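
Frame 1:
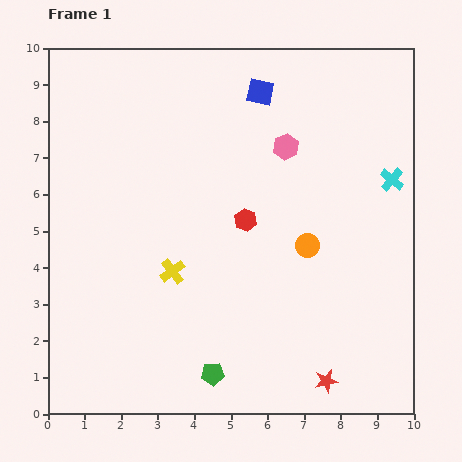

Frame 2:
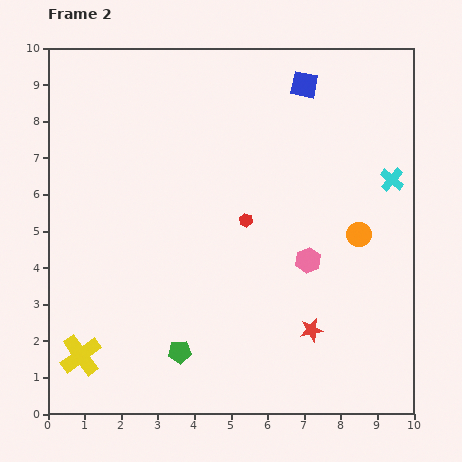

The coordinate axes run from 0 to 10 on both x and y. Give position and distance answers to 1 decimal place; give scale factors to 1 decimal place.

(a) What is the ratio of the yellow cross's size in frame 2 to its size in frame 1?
1.6×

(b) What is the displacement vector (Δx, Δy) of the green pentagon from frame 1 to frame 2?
(-0.9, 0.6)

The green pentagon was at (4.5, 1.1) in frame 1 and (3.6, 1.7) in frame 2.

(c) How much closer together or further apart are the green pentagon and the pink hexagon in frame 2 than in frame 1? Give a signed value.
-2.2

Distance in frame 1: 6.5. Distance in frame 2: 4.3.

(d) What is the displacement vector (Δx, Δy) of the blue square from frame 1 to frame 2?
(1.2, 0.2)

The blue square was at (5.8, 8.8) in frame 1 and (7.0, 9.0) in frame 2.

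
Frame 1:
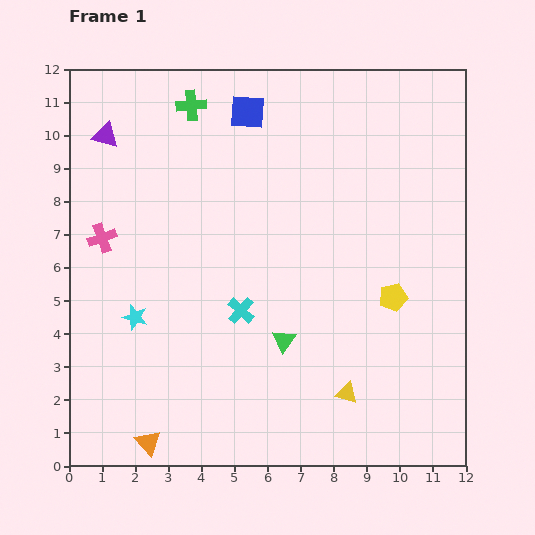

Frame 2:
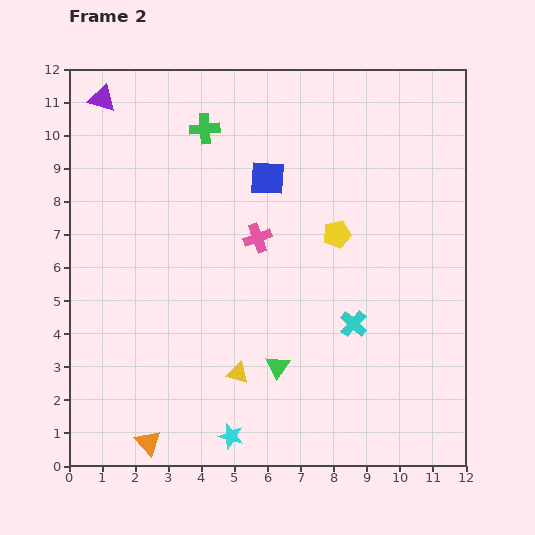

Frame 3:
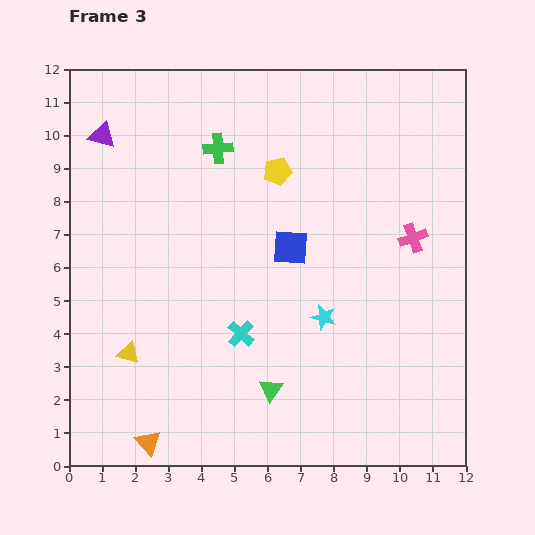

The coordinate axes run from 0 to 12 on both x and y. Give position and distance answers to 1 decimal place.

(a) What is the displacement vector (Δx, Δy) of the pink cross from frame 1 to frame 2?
(4.7, 0.0)

The pink cross was at (1.0, 6.9) in frame 1 and (5.7, 6.9) in frame 2.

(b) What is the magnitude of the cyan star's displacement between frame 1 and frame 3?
5.7

The cyan star moved from (2.0, 4.5) to (7.7, 4.5), a distance of √(5.7² + 0.0²) ≈ 5.7.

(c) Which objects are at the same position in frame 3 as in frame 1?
the orange triangle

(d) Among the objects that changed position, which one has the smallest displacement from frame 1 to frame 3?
the purple triangle

(moved 0.1)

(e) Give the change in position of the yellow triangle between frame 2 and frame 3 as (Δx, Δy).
(-3.3, 0.6)

The yellow triangle was at (5.1, 2.8) in frame 2 and (1.8, 3.4) in frame 3.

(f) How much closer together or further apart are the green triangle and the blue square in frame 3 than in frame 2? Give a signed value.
-1.4

Distance in frame 2: 5.7. Distance in frame 3: 4.3.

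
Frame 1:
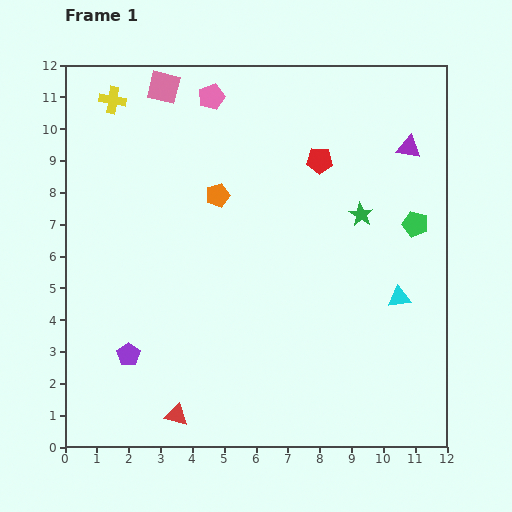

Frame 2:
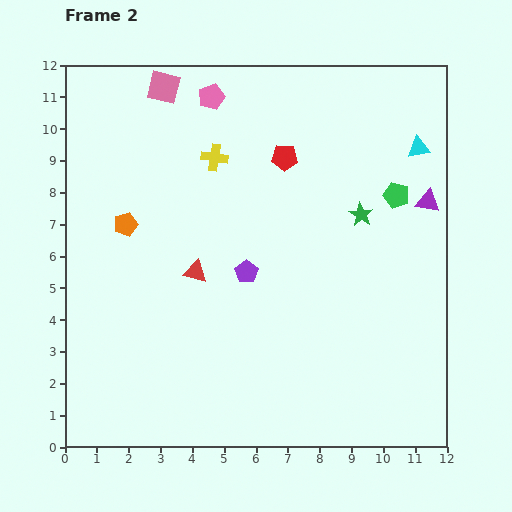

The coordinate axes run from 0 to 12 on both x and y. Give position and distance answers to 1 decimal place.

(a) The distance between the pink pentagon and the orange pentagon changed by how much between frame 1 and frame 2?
+1.7

Distance in frame 1: 3.1. Distance in frame 2: 4.8.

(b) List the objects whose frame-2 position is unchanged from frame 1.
the pink pentagon, the pink square, the green star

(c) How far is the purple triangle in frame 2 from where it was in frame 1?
1.8

The purple triangle moved from (10.8, 9.4) to (11.4, 7.7), a distance of √(0.6² + 1.7²) ≈ 1.8.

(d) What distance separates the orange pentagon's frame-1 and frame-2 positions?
3.0

The orange pentagon moved from (4.8, 7.9) to (1.9, 7.0), a distance of √(2.9² + 0.9²) ≈ 3.0.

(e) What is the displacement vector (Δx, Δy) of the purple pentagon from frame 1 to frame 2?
(3.7, 2.6)

The purple pentagon was at (2.0, 2.9) in frame 1 and (5.7, 5.5) in frame 2.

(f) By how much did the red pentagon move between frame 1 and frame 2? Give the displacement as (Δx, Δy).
(-1.1, 0.1)

The red pentagon was at (8.0, 9.0) in frame 1 and (6.9, 9.1) in frame 2.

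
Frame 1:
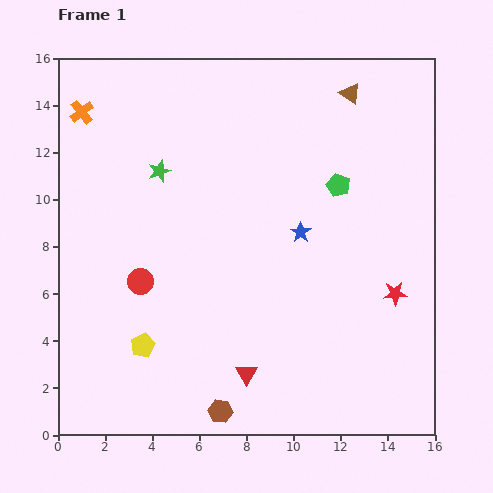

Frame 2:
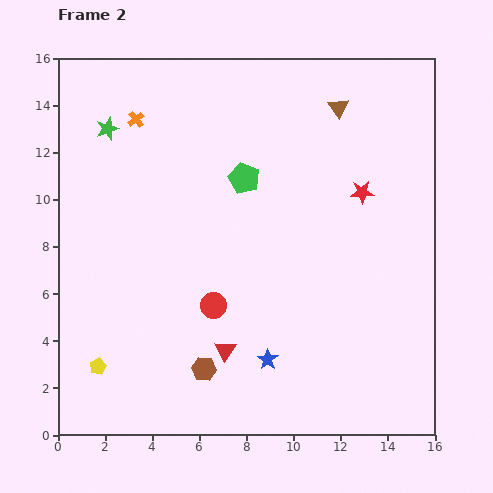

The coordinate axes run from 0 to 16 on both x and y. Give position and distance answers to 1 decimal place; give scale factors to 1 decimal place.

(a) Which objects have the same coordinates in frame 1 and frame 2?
none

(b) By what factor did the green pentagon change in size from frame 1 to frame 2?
1.3×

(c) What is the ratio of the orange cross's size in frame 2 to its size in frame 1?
0.7×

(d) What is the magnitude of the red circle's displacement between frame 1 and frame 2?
3.3

The red circle moved from (3.5, 6.5) to (6.6, 5.5), a distance of √(3.1² + 1.0²) ≈ 3.3.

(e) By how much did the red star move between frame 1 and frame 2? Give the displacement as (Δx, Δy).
(-1.4, 4.3)

The red star was at (14.3, 6.0) in frame 1 and (12.9, 10.3) in frame 2.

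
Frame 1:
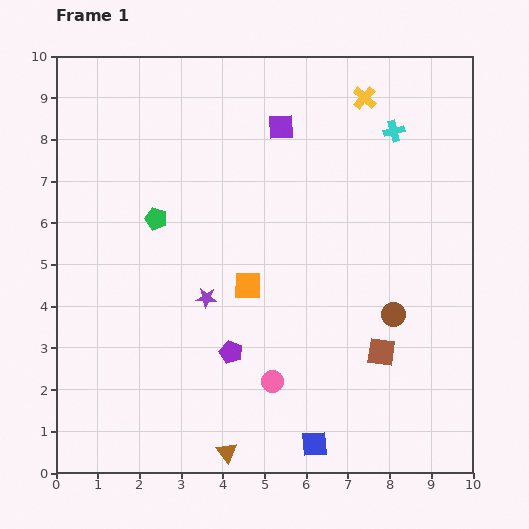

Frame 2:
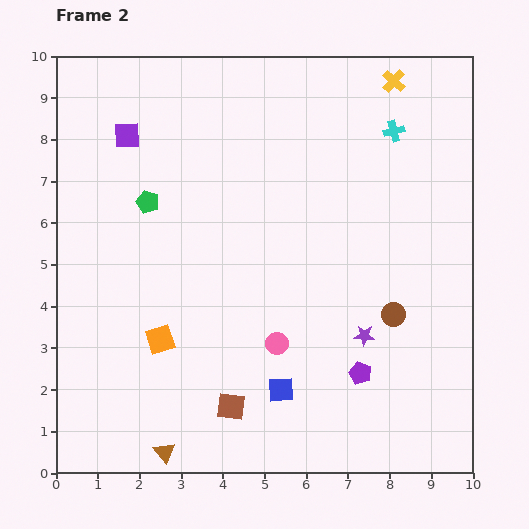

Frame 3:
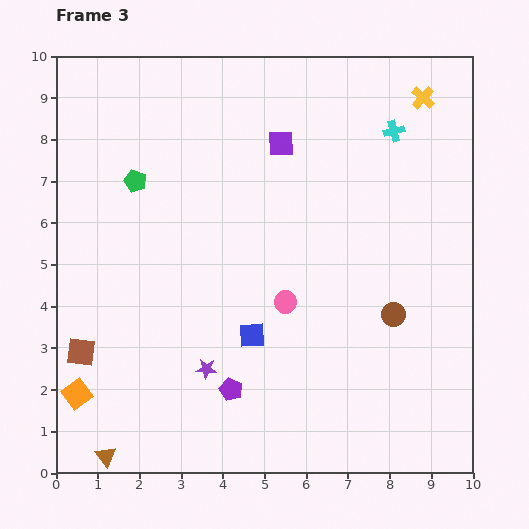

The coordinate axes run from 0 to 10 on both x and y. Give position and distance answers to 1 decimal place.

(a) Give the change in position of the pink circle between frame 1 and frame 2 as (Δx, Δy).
(0.1, 0.9)

The pink circle was at (5.2, 2.2) in frame 1 and (5.3, 3.1) in frame 2.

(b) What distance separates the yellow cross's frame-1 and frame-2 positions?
0.8

The yellow cross moved from (7.4, 9.0) to (8.1, 9.4), a distance of √(0.7² + 0.4²) ≈ 0.8.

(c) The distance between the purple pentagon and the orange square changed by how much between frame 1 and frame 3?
+2.1

Distance in frame 1: 1.6. Distance in frame 3: 3.7.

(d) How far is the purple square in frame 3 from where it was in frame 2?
3.7

The purple square moved from (1.7, 8.1) to (5.4, 7.9), a distance of √(3.7² + 0.2²) ≈ 3.7.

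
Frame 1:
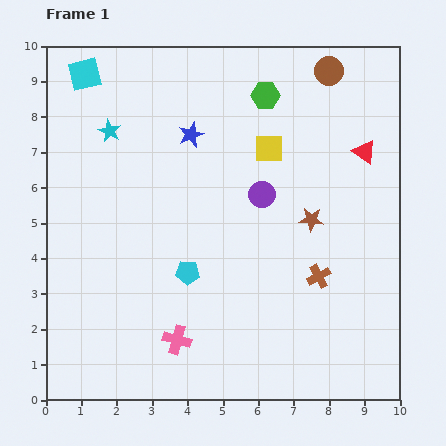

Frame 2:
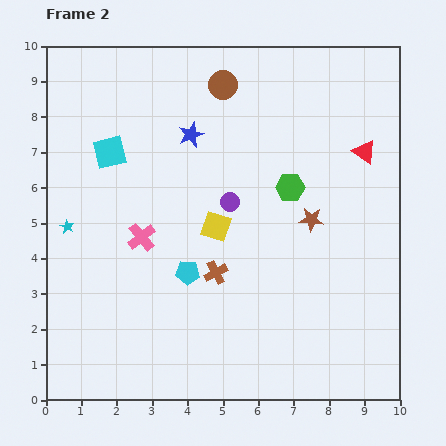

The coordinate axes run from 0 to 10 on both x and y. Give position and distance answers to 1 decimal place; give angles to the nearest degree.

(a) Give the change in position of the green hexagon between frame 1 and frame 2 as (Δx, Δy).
(0.7, -2.6)

The green hexagon was at (6.2, 8.6) in frame 1 and (6.9, 6.0) in frame 2.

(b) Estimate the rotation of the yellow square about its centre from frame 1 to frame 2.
19° clockwise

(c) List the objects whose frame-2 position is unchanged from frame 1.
the brown star, the cyan pentagon, the red triangle, the blue star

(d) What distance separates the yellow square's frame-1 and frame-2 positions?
2.7

The yellow square moved from (6.3, 7.1) to (4.8, 4.9), a distance of √(1.5² + 2.2²) ≈ 2.7.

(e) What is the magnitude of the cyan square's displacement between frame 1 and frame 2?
2.3

The cyan square moved from (1.1, 9.2) to (1.8, 7.0), a distance of √(0.7² + 2.2²) ≈ 2.3.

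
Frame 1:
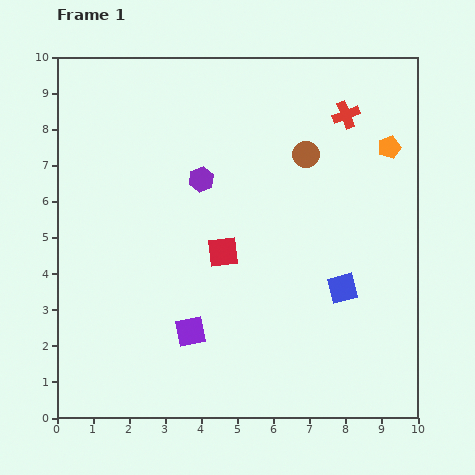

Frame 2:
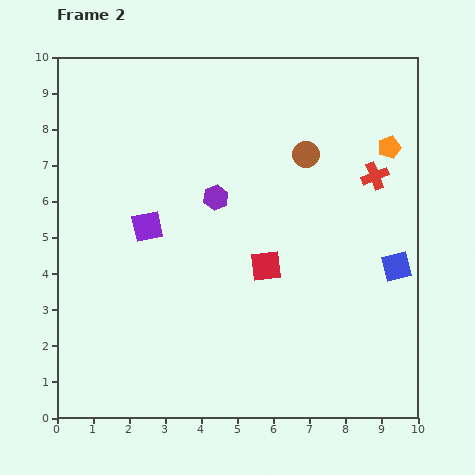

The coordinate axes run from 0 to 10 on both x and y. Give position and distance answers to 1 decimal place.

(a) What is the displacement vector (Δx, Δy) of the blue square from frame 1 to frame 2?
(1.5, 0.6)

The blue square was at (7.9, 3.6) in frame 1 and (9.4, 4.2) in frame 2.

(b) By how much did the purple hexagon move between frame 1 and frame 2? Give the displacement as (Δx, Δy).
(0.4, -0.5)

The purple hexagon was at (4.0, 6.6) in frame 1 and (4.4, 6.1) in frame 2.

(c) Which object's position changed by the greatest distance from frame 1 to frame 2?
the purple square

(moved 3.1; next 1.9)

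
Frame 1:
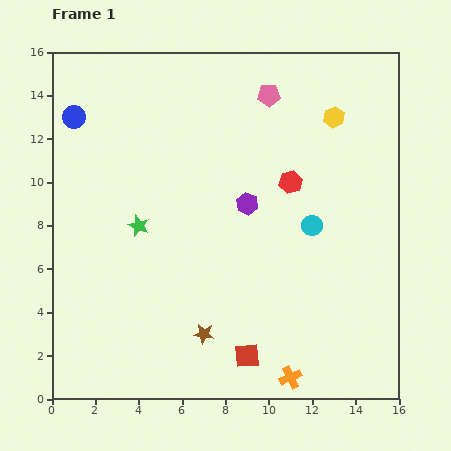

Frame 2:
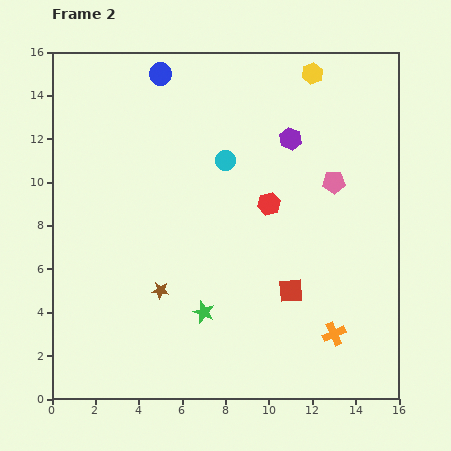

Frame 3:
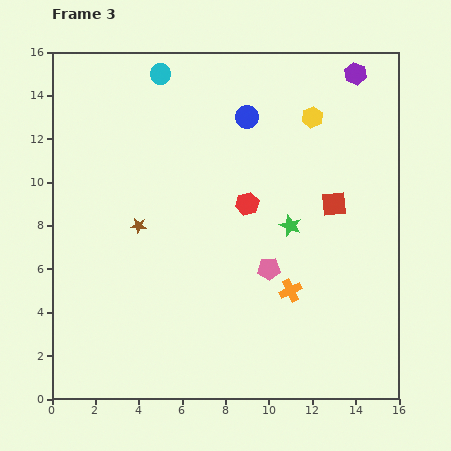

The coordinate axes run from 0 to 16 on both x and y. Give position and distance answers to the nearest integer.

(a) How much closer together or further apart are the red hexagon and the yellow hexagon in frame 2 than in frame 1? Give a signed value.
+2

Distance in frame 1: 4. Distance in frame 2: 6.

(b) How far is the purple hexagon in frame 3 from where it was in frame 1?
8

The purple hexagon moved from (9, 9) to (14, 15), a distance of √(5² + 6²) ≈ 8.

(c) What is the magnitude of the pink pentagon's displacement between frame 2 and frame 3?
5

The pink pentagon moved from (13, 10) to (10, 6), a distance of √(3² + 4²) ≈ 5.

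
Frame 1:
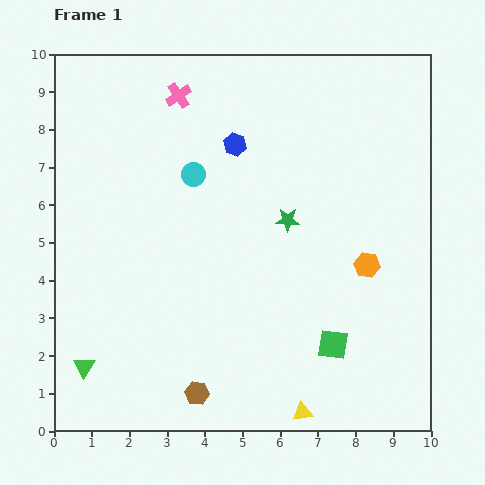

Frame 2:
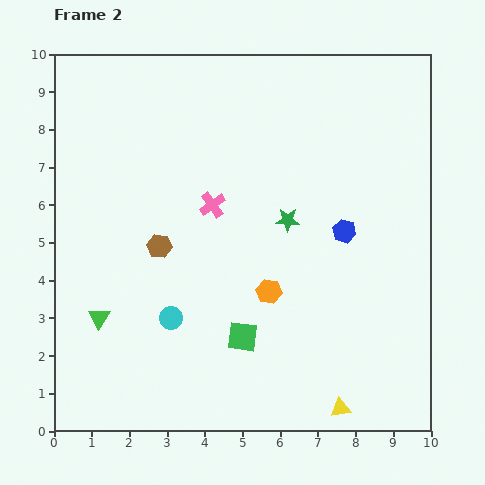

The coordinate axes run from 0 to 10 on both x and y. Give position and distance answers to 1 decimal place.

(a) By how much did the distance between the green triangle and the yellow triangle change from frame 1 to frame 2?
+0.9

Distance in frame 1: 5.9. Distance in frame 2: 6.8.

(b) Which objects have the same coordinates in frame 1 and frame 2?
the green star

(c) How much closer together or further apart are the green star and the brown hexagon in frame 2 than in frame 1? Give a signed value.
-1.7

Distance in frame 1: 5.2. Distance in frame 2: 3.5.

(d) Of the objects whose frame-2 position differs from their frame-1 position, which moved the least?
the yellow triangle

(moved 1.0)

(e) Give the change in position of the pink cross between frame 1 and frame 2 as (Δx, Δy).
(0.9, -2.9)

The pink cross was at (3.3, 8.9) in frame 1 and (4.2, 6.0) in frame 2.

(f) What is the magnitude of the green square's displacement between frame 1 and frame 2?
2.4

The green square moved from (7.4, 2.3) to (5.0, 2.5), a distance of √(2.4² + 0.2²) ≈ 2.4.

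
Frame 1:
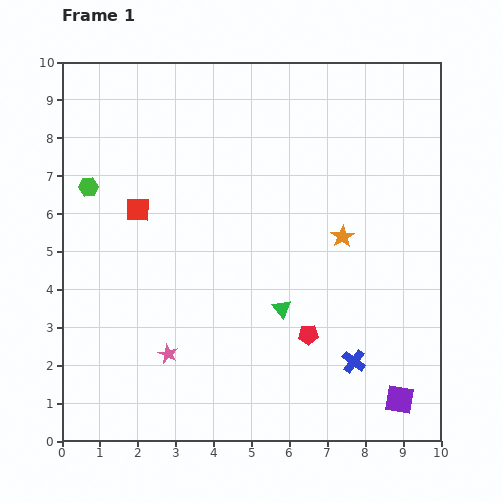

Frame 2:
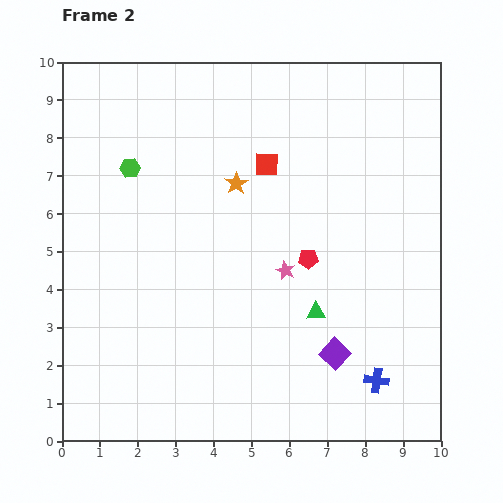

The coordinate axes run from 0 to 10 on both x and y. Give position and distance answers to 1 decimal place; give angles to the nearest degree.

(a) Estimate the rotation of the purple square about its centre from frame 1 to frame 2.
34° clockwise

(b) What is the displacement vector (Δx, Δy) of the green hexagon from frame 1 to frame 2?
(1.1, 0.5)

The green hexagon was at (0.7, 6.7) in frame 1 and (1.8, 7.2) in frame 2.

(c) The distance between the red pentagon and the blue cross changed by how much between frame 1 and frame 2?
+2.3

Distance in frame 1: 1.4. Distance in frame 2: 3.7.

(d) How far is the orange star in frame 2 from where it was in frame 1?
3.1

The orange star moved from (7.4, 5.4) to (4.6, 6.8), a distance of √(2.8² + 1.4²) ≈ 3.1.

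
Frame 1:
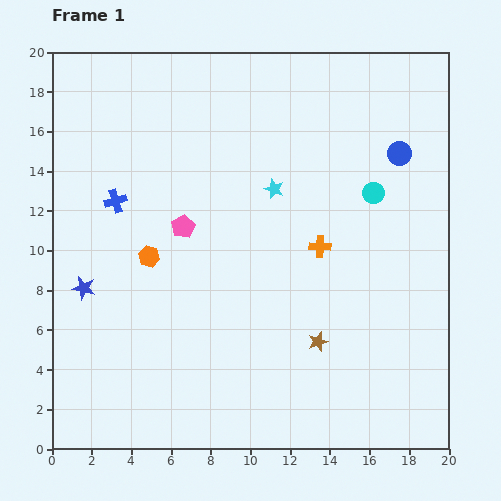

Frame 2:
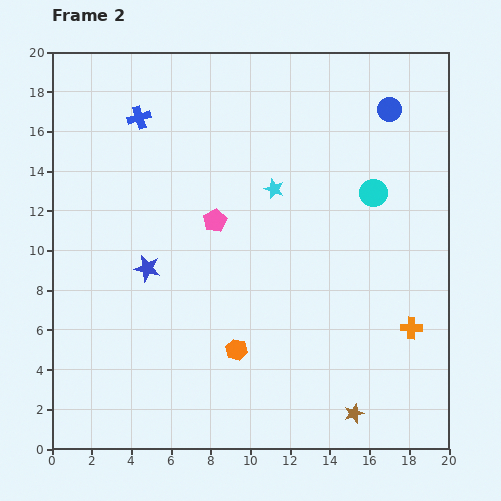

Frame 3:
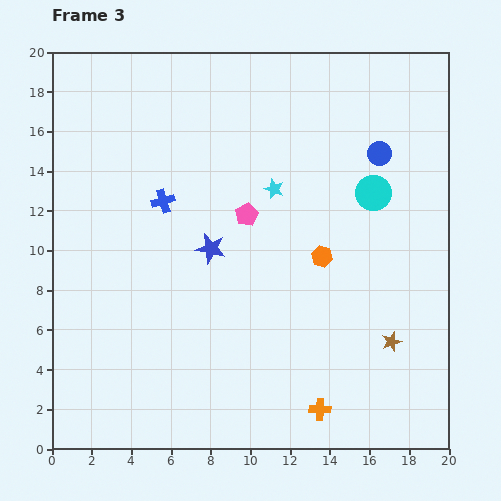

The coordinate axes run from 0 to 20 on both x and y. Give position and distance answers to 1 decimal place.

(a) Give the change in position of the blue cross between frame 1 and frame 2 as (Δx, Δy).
(1.2, 4.2)

The blue cross was at (3.2, 12.5) in frame 1 and (4.4, 16.7) in frame 2.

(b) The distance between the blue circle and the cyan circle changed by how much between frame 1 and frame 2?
+1.9

Distance in frame 1: 2.4. Distance in frame 2: 4.3.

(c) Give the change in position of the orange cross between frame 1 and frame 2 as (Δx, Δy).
(4.6, -4.1)

The orange cross was at (13.5, 10.2) in frame 1 and (18.1, 6.1) in frame 2.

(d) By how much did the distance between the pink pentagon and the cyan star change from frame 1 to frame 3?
-3.1

Distance in frame 1: 5.0. Distance in frame 3: 1.9.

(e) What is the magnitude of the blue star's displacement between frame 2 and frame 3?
3.4

The blue star moved from (4.8, 9.1) to (8.0, 10.1), a distance of √(3.2² + 1.0²) ≈ 3.4.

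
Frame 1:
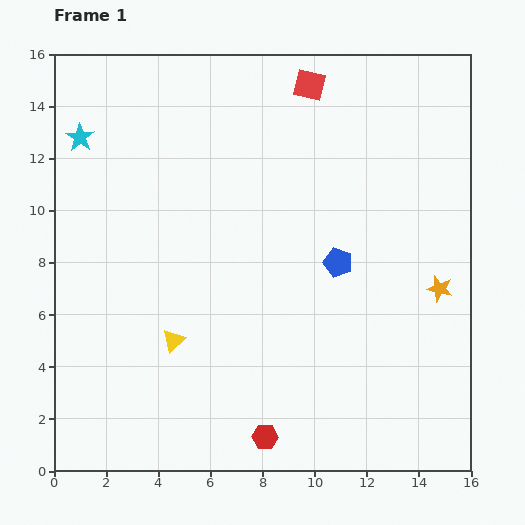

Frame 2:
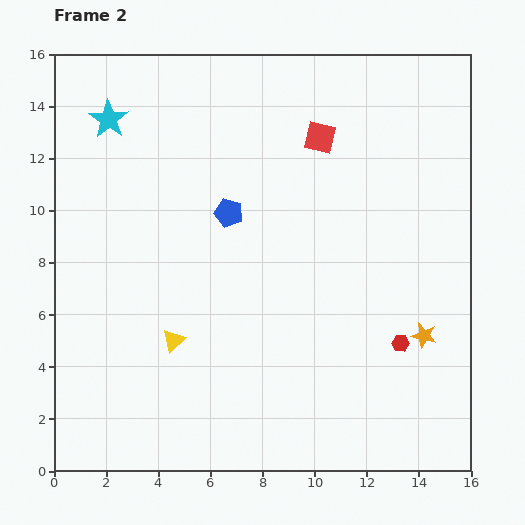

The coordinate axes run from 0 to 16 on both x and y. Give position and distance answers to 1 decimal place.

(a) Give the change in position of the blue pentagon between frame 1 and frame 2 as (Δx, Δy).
(-4.2, 1.9)

The blue pentagon was at (10.9, 8.0) in frame 1 and (6.7, 9.9) in frame 2.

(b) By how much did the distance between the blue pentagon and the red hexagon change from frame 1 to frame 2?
+1.0

Distance in frame 1: 7.3. Distance in frame 2: 8.3.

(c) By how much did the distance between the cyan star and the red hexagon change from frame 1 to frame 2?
+0.6

Distance in frame 1: 13.5. Distance in frame 2: 14.1.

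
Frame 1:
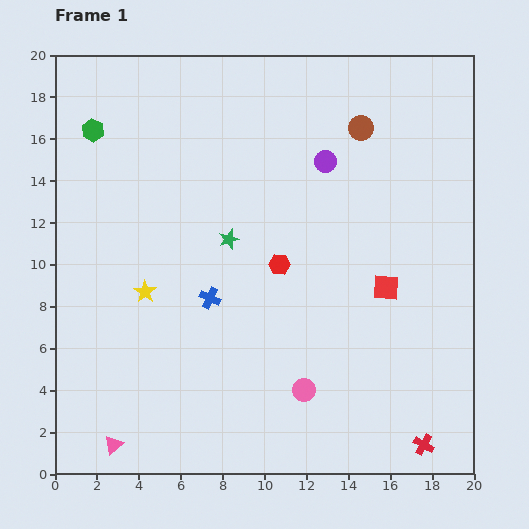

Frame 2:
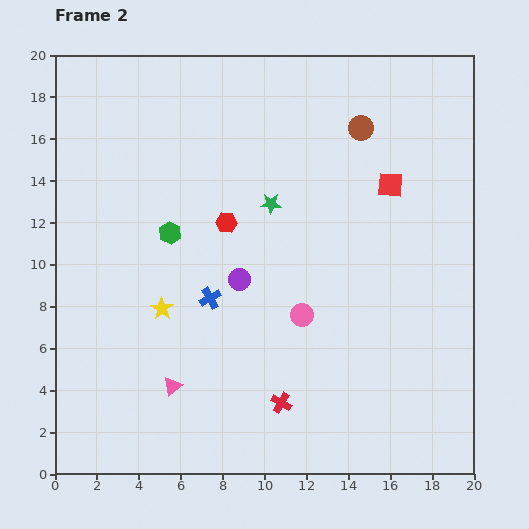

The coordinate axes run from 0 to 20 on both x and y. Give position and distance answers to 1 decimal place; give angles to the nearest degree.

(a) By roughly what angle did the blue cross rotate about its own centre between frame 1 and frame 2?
34° clockwise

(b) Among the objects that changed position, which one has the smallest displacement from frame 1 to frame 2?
the yellow star

(moved 1.1)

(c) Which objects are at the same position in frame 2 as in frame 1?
the brown circle, the blue cross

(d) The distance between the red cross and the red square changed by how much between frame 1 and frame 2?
+3.9

Distance in frame 1: 7.7. Distance in frame 2: 11.6.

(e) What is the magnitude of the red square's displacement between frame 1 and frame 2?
4.9

The red square moved from (15.8, 8.9) to (16.0, 13.8), a distance of √(0.2² + 4.9²) ≈ 4.9.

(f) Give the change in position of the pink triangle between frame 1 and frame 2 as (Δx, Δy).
(2.8, 2.8)

The pink triangle was at (2.8, 1.4) in frame 1 and (5.6, 4.2) in frame 2.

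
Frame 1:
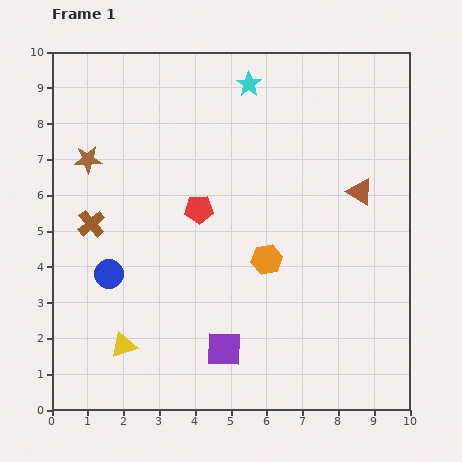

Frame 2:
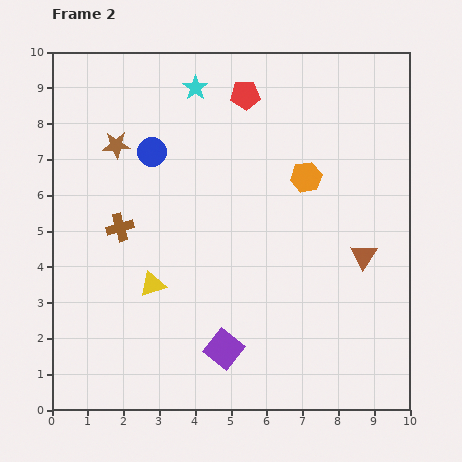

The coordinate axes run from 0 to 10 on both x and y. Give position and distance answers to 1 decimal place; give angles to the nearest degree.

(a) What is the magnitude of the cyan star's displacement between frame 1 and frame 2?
1.5

The cyan star moved from (5.5, 9.1) to (4.0, 9.0), a distance of √(1.5² + 0.1²) ≈ 1.5.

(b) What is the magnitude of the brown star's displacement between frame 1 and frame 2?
0.9

The brown star moved from (1.0, 7.0) to (1.8, 7.4), a distance of √(0.8² + 0.4²) ≈ 0.9.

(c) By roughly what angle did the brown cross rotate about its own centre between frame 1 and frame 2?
25° clockwise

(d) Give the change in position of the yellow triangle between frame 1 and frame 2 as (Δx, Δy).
(0.8, 1.7)

The yellow triangle was at (2.0, 1.8) in frame 1 and (2.8, 3.5) in frame 2.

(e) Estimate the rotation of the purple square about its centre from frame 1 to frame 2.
36° clockwise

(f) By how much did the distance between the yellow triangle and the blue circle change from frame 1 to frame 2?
+1.7

Distance in frame 1: 2.0. Distance in frame 2: 3.7.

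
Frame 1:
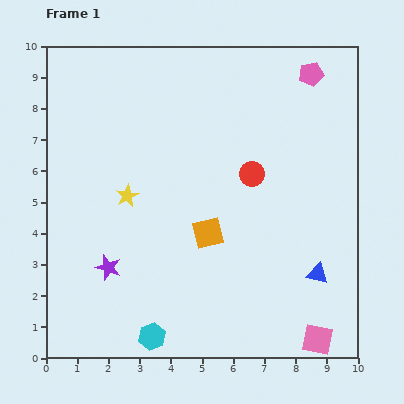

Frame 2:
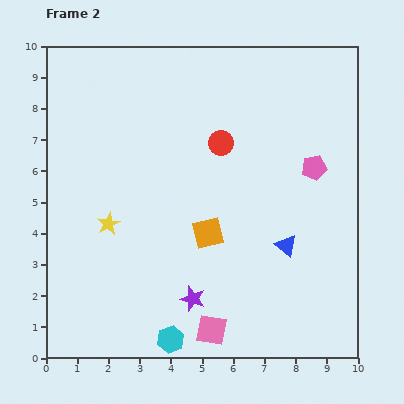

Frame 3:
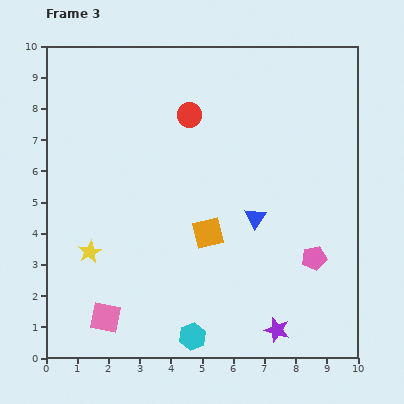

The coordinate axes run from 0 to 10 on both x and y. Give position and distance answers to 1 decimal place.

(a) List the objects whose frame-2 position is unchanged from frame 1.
the orange square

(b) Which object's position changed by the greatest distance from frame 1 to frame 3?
the pink square

(moved 6.8; next 5.9)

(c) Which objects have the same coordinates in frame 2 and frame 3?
the orange square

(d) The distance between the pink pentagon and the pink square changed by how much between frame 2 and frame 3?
+0.8

Distance in frame 2: 6.2. Distance in frame 3: 7.0.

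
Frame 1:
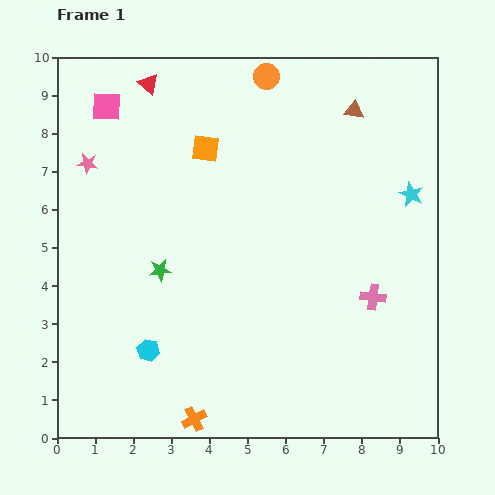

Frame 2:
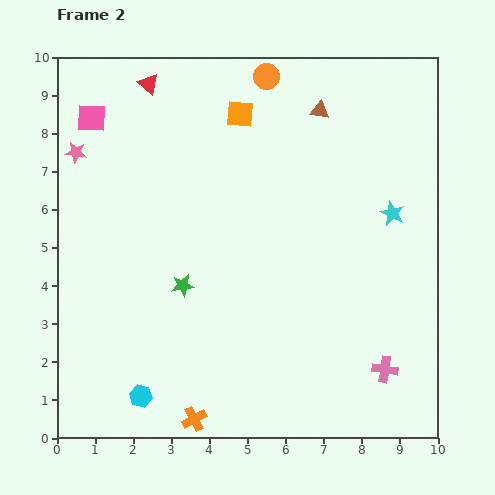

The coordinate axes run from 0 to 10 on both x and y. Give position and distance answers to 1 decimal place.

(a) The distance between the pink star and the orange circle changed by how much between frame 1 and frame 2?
+0.2

Distance in frame 1: 5.2. Distance in frame 2: 5.4.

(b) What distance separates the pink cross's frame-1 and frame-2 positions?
1.9

The pink cross moved from (8.3, 3.7) to (8.6, 1.8), a distance of √(0.3² + 1.9²) ≈ 1.9.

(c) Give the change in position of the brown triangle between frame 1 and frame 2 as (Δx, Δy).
(-0.9, 0.0)

The brown triangle was at (7.8, 8.6) in frame 1 and (6.9, 8.6) in frame 2.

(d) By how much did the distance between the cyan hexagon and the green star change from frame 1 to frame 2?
+1.0

Distance in frame 1: 2.1. Distance in frame 2: 3.1.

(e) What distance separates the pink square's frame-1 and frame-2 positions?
0.5

The pink square moved from (1.3, 8.7) to (0.9, 8.4), a distance of √(0.4² + 0.3²) ≈ 0.5.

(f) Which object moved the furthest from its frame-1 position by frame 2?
the pink cross

(moved 1.9; next 1.3)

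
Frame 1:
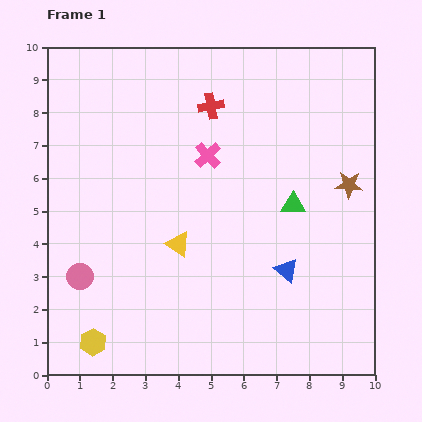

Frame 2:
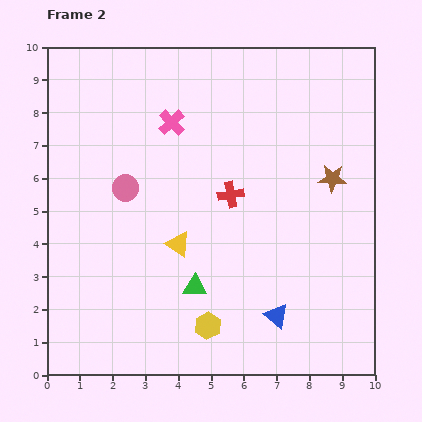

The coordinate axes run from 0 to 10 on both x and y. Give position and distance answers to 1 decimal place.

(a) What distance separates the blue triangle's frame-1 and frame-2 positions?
1.4

The blue triangle moved from (7.3, 3.2) to (7.0, 1.8), a distance of √(0.3² + 1.4²) ≈ 1.4.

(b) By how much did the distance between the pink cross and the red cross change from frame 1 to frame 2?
+1.3

Distance in frame 1: 1.5. Distance in frame 2: 2.8.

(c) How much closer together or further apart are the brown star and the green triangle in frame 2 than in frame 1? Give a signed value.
+3.5

Distance in frame 1: 1.8. Distance in frame 2: 5.3.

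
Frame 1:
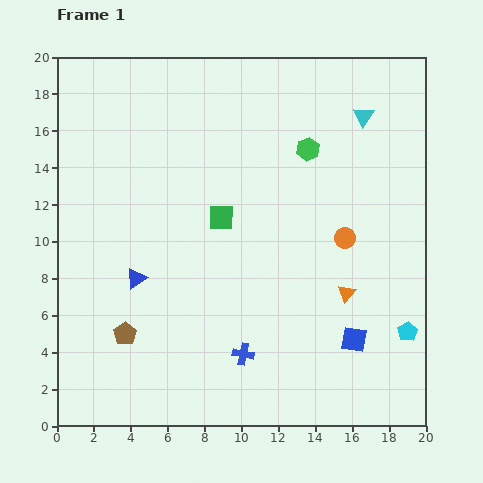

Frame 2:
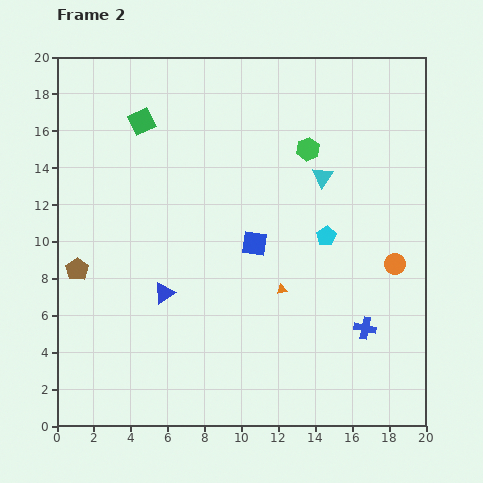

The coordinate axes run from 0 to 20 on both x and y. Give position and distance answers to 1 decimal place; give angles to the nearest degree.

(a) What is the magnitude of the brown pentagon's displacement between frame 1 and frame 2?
4.4

The brown pentagon moved from (3.7, 5.0) to (1.1, 8.5), a distance of √(2.6² + 3.5²) ≈ 4.4.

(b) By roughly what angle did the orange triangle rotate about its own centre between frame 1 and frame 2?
40° clockwise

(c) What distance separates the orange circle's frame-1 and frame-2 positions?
3.0

The orange circle moved from (15.6, 10.2) to (18.3, 8.8), a distance of √(2.7² + 1.4²) ≈ 3.0.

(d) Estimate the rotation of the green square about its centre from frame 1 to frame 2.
27° counter-clockwise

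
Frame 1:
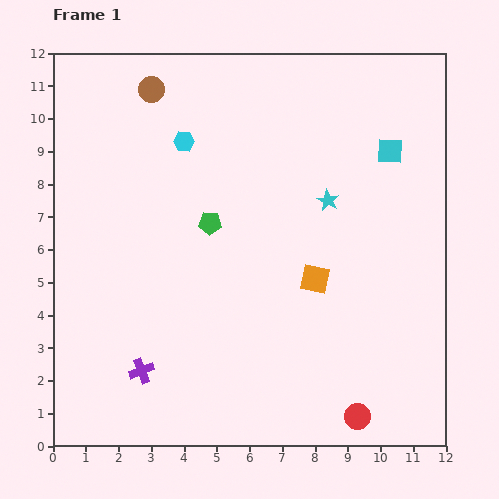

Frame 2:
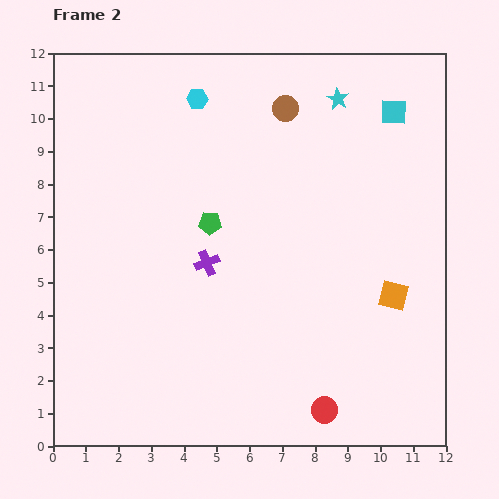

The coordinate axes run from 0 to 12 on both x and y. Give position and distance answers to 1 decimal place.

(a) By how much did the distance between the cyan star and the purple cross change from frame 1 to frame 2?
-1.3

Distance in frame 1: 7.7. Distance in frame 2: 6.4.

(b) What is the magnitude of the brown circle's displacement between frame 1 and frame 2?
4.1

The brown circle moved from (3.0, 10.9) to (7.1, 10.3), a distance of √(4.1² + 0.6²) ≈ 4.1.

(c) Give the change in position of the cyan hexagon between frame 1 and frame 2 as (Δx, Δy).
(0.4, 1.3)

The cyan hexagon was at (4.0, 9.3) in frame 1 and (4.4, 10.6) in frame 2.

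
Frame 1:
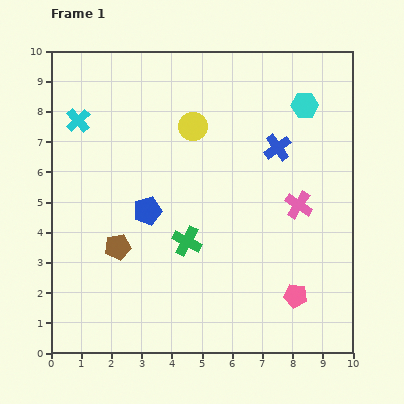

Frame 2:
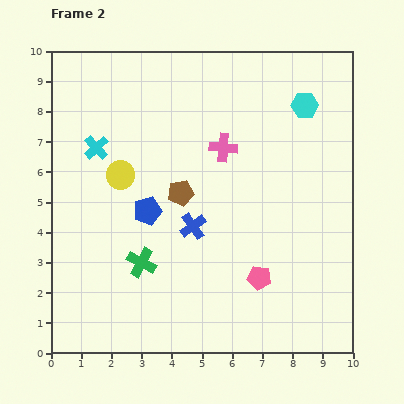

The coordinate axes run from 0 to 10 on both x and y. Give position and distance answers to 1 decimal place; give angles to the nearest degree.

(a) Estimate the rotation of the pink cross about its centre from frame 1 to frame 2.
28° counter-clockwise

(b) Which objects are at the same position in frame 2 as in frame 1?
the blue pentagon, the cyan hexagon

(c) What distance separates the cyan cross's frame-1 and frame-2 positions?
1.1

The cyan cross moved from (0.9, 7.7) to (1.5, 6.8), a distance of √(0.6² + 0.9²) ≈ 1.1.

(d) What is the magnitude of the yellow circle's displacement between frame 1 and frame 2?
2.9

The yellow circle moved from (4.7, 7.5) to (2.3, 5.9), a distance of √(2.4² + 1.6²) ≈ 2.9.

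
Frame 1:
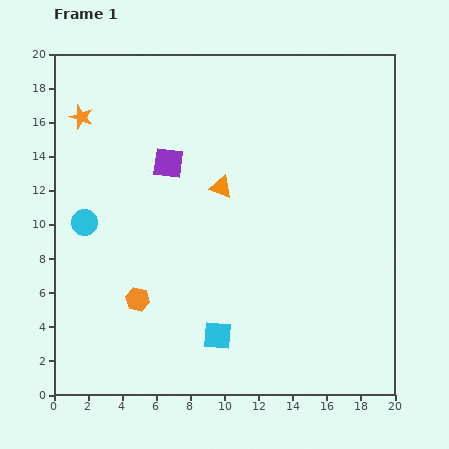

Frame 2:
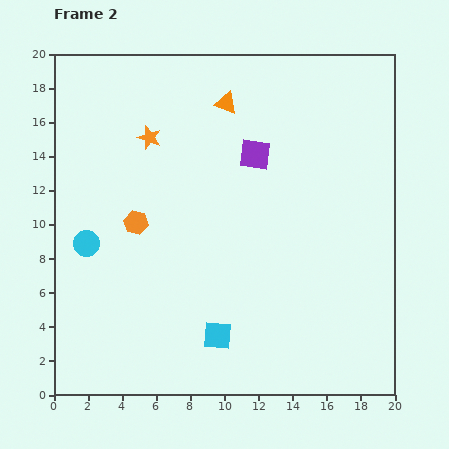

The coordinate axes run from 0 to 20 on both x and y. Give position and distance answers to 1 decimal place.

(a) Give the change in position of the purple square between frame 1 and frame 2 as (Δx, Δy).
(5.1, 0.5)

The purple square was at (6.7, 13.6) in frame 1 and (11.8, 14.1) in frame 2.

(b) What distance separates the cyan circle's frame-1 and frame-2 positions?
1.2

The cyan circle moved from (1.8, 10.1) to (1.9, 8.9), a distance of √(0.1² + 1.2²) ≈ 1.2.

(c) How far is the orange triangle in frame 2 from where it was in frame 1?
4.9

The orange triangle moved from (9.8, 12.2) to (10.1, 17.1), a distance of √(0.3² + 4.9²) ≈ 4.9.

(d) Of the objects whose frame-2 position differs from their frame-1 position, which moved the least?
the cyan circle

(moved 1.2)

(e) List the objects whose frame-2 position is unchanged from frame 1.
the cyan square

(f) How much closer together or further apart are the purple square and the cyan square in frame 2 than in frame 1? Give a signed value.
+0.3

Distance in frame 1: 10.5. Distance in frame 2: 10.8.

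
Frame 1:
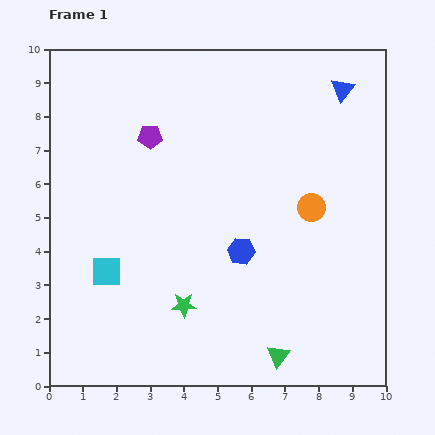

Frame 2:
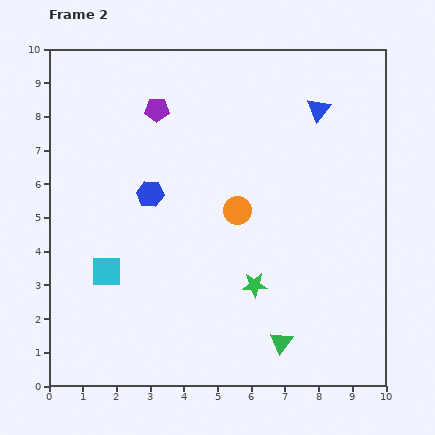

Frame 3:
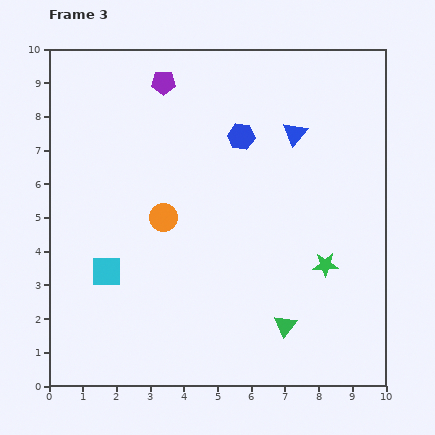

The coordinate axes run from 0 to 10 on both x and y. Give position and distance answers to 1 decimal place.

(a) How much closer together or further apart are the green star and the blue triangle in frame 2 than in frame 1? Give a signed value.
-2.4

Distance in frame 1: 7.9. Distance in frame 2: 5.5.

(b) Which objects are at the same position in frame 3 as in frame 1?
the cyan square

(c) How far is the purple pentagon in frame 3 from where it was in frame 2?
0.8

The purple pentagon moved from (3.2, 8.2) to (3.4, 9.0), a distance of √(0.2² + 0.8²) ≈ 0.8.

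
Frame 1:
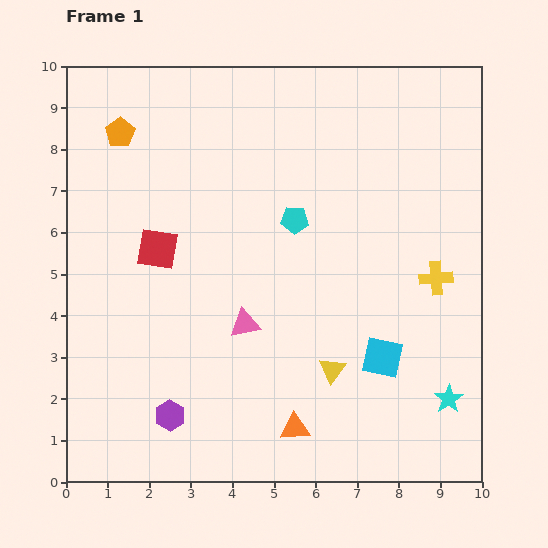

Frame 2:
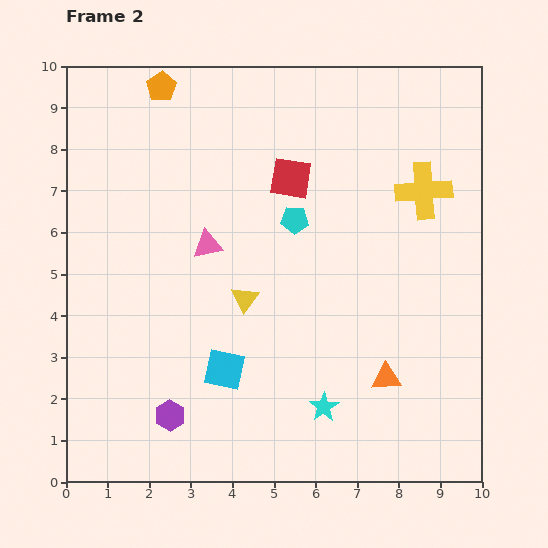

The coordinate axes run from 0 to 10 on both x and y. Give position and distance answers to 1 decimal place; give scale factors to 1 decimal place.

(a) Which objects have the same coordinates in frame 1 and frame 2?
the cyan pentagon, the purple hexagon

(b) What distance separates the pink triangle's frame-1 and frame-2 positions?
2.1

The pink triangle moved from (4.3, 3.8) to (3.4, 5.7), a distance of √(0.9² + 1.9²) ≈ 2.1.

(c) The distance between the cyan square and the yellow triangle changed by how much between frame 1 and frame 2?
+0.6

Distance in frame 1: 1.2. Distance in frame 2: 1.8.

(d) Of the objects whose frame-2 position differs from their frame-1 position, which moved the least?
the orange pentagon

(moved 1.5)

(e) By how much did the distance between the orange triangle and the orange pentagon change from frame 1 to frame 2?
+0.6

Distance in frame 1: 8.2. Distance in frame 2: 8.8.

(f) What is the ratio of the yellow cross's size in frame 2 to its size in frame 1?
1.7×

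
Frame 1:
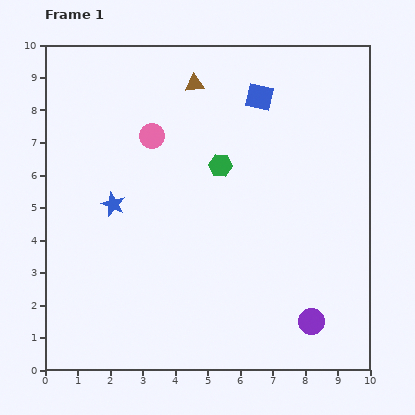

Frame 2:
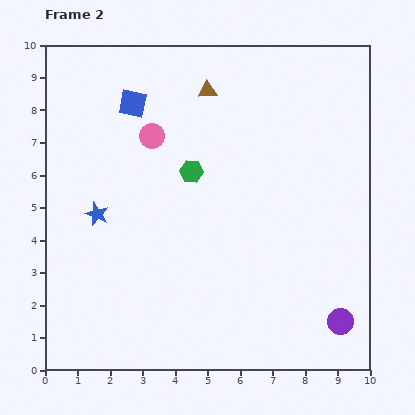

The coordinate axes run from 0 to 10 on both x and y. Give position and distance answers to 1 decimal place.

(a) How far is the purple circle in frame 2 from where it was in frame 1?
0.9

The purple circle moved from (8.2, 1.5) to (9.1, 1.5), a distance of √(0.9² + 0.0²) ≈ 0.9.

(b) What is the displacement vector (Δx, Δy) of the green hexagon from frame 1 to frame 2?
(-0.9, -0.2)

The green hexagon was at (5.4, 6.3) in frame 1 and (4.5, 6.1) in frame 2.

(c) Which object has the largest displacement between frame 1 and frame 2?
the blue square

(moved 3.9; next 0.9)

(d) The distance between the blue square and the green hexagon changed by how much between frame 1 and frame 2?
+0.4

Distance in frame 1: 2.4. Distance in frame 2: 2.8.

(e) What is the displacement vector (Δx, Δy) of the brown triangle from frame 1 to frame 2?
(0.4, -0.2)

The brown triangle was at (4.6, 8.8) in frame 1 and (5.0, 8.6) in frame 2.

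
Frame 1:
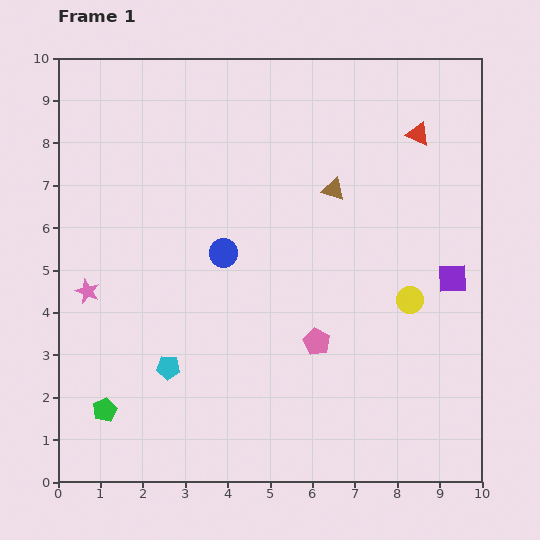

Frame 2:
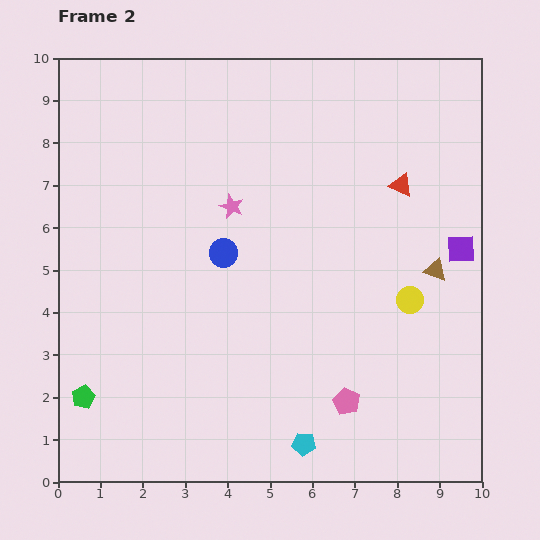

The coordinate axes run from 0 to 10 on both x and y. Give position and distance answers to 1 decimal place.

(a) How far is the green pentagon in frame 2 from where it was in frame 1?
0.6

The green pentagon moved from (1.1, 1.7) to (0.6, 2.0), a distance of √(0.5² + 0.3²) ≈ 0.6.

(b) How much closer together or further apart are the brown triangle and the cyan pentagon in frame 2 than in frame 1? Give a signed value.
-0.6

Distance in frame 1: 5.7. Distance in frame 2: 5.1.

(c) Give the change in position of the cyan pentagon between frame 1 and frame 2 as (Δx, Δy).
(3.2, -1.8)

The cyan pentagon was at (2.6, 2.7) in frame 1 and (5.8, 0.9) in frame 2.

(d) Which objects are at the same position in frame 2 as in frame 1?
the blue circle, the yellow circle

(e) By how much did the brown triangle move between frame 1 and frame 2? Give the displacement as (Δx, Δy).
(2.4, -1.9)

The brown triangle was at (6.5, 6.9) in frame 1 and (8.9, 5.0) in frame 2.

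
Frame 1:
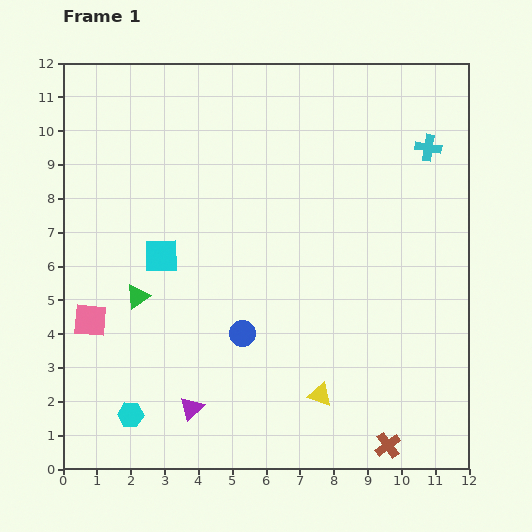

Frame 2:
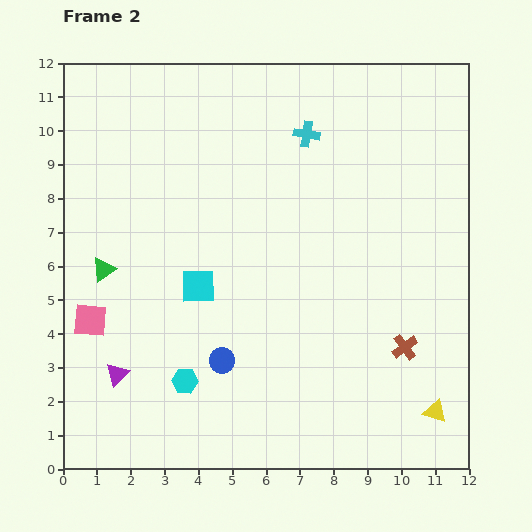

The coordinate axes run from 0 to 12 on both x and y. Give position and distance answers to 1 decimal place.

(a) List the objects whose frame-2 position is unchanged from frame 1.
the pink square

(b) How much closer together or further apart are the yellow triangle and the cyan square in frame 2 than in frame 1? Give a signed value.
+1.7

Distance in frame 1: 6.2. Distance in frame 2: 7.9.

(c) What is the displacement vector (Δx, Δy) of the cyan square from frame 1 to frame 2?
(1.1, -0.9)

The cyan square was at (2.9, 6.3) in frame 1 and (4.0, 5.4) in frame 2.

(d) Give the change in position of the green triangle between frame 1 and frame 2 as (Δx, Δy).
(-1.0, 0.8)

The green triangle was at (2.2, 5.1) in frame 1 and (1.2, 5.9) in frame 2.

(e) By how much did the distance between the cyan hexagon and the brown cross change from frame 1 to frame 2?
-1.1

Distance in frame 1: 7.7. Distance in frame 2: 6.6.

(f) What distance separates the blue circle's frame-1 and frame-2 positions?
1.0

The blue circle moved from (5.3, 4.0) to (4.7, 3.2), a distance of √(0.6² + 0.8²) ≈ 1.0.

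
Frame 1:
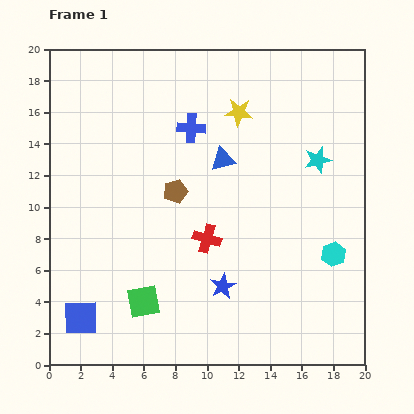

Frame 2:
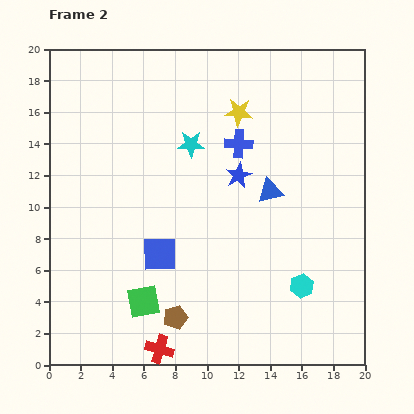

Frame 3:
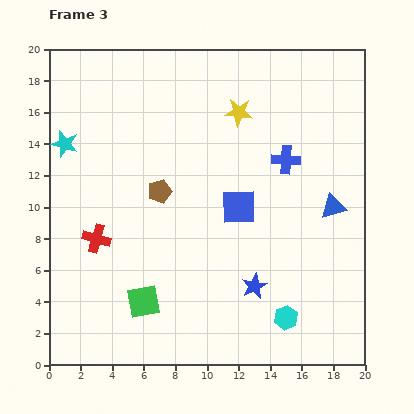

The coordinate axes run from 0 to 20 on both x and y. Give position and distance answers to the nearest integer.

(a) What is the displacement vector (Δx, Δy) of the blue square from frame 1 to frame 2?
(5, 4)

The blue square was at (2, 3) in frame 1 and (7, 7) in frame 2.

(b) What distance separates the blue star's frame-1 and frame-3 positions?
2

The blue star moved from (11, 5) to (13, 5), a distance of √(2² + 0²) ≈ 2.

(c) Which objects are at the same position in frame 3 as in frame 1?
the green square, the yellow star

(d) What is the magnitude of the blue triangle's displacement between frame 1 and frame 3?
8

The blue triangle moved from (11, 13) to (18, 10), a distance of √(7² + 3²) ≈ 8.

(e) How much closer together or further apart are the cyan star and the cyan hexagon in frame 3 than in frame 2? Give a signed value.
+7

Distance in frame 2: 11. Distance in frame 3: 18.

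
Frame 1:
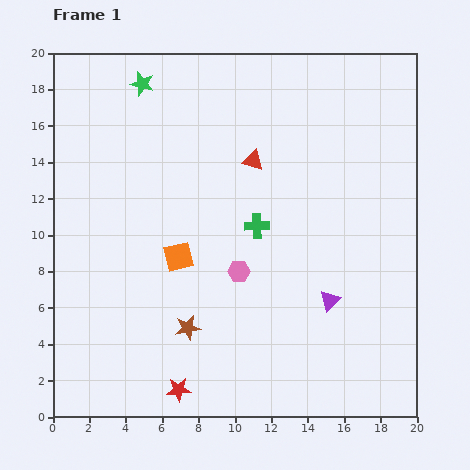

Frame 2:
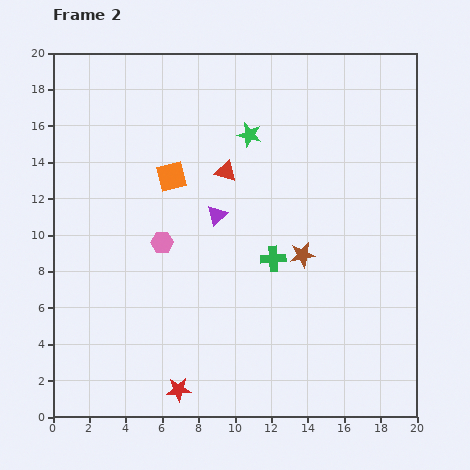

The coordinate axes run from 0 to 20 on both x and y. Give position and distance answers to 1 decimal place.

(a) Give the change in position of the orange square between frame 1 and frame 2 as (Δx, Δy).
(-0.4, 4.4)

The orange square was at (6.9, 8.8) in frame 1 and (6.5, 13.2) in frame 2.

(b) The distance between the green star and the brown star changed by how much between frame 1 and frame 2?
-6.4

Distance in frame 1: 13.6. Distance in frame 2: 7.2.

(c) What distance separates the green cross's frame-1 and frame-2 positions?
2.0

The green cross moved from (11.2, 10.5) to (12.1, 8.7), a distance of √(0.9² + 1.8²) ≈ 2.0.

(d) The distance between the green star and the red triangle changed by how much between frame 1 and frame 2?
-5.0

Distance in frame 1: 7.4. Distance in frame 2: 2.4.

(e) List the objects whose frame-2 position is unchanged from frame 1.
the red star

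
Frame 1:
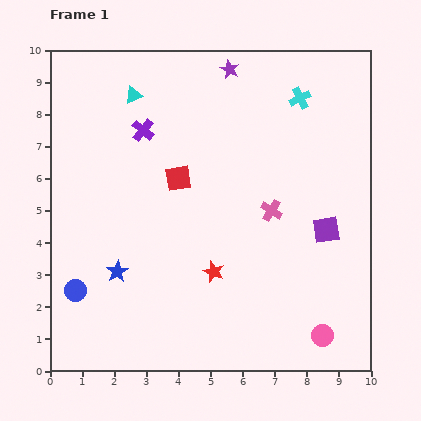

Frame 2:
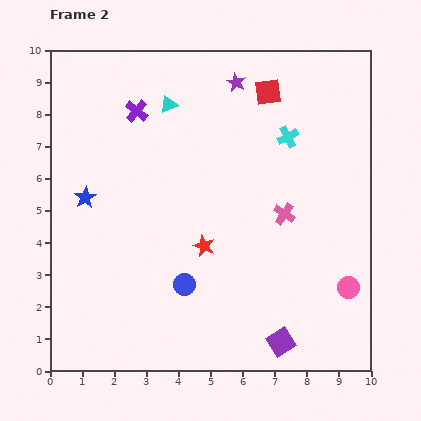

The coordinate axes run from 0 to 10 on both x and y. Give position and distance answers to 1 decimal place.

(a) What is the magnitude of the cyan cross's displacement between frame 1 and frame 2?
1.3

The cyan cross moved from (7.8, 8.5) to (7.4, 7.3), a distance of √(0.4² + 1.2²) ≈ 1.3.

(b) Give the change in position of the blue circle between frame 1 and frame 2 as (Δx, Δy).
(3.4, 0.2)

The blue circle was at (0.8, 2.5) in frame 1 and (4.2, 2.7) in frame 2.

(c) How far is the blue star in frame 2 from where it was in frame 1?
2.5

The blue star moved from (2.1, 3.1) to (1.1, 5.4), a distance of √(1.0² + 2.3²) ≈ 2.5.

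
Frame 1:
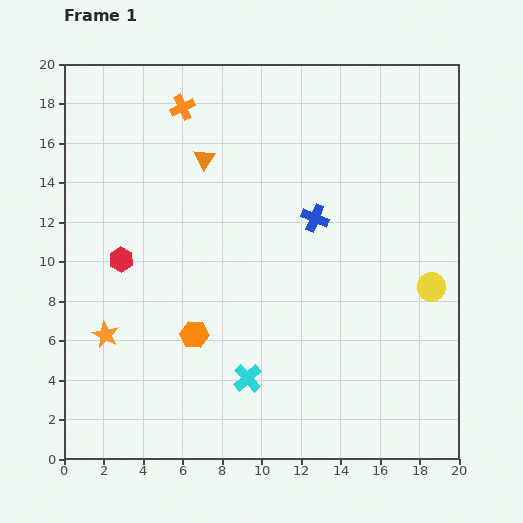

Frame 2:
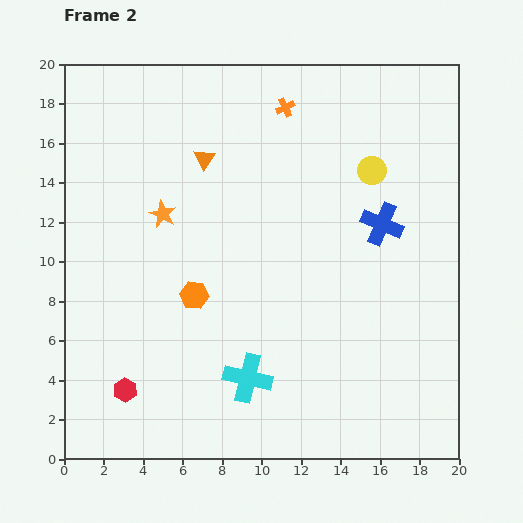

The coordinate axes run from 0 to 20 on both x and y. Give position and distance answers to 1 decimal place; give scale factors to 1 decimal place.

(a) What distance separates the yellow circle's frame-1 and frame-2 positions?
6.6

The yellow circle moved from (18.6, 8.7) to (15.6, 14.6), a distance of √(3.0² + 5.9²) ≈ 6.6.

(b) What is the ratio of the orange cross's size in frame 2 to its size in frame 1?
0.7×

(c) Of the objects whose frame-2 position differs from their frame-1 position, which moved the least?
the orange hexagon

(moved 2.0)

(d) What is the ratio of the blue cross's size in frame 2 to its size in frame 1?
1.5×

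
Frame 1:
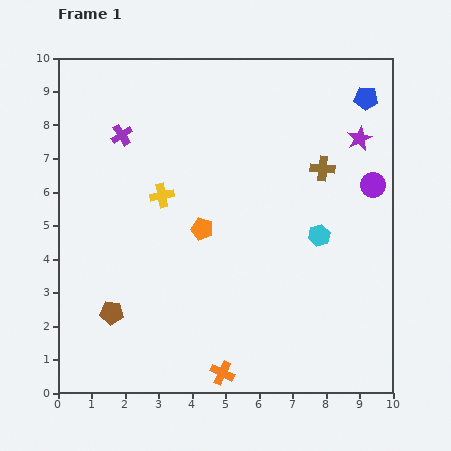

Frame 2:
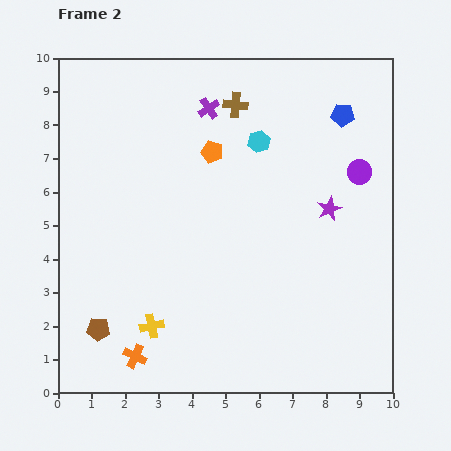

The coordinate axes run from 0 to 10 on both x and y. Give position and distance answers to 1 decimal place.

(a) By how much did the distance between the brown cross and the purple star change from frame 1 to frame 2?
+2.8

Distance in frame 1: 1.4. Distance in frame 2: 4.2.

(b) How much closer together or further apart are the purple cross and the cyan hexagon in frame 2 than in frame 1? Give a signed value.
-4.8

Distance in frame 1: 6.6. Distance in frame 2: 1.8.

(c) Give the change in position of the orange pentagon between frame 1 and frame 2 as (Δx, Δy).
(0.3, 2.3)

The orange pentagon was at (4.3, 4.9) in frame 1 and (4.6, 7.2) in frame 2.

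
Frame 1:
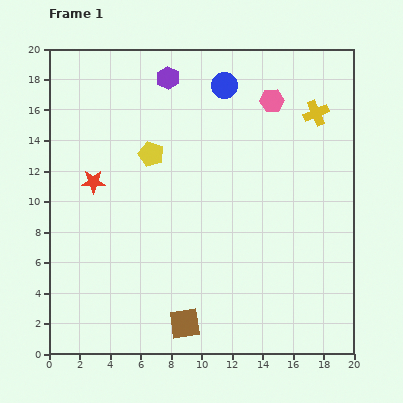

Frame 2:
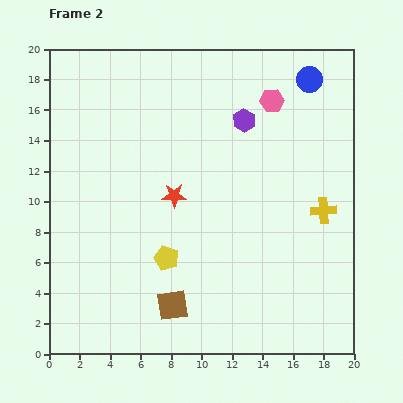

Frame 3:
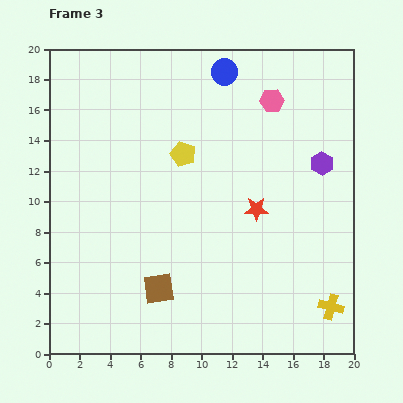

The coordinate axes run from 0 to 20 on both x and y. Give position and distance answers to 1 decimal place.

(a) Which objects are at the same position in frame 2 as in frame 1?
the pink hexagon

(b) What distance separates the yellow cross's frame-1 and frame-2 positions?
6.4

The yellow cross moved from (17.5, 15.8) to (18.0, 9.4), a distance of √(0.5² + 6.4²) ≈ 6.4.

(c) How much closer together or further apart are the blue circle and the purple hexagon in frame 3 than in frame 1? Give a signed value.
+5.1

Distance in frame 1: 3.7. Distance in frame 3: 8.8.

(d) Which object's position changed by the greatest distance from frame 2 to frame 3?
the yellow pentagon

(moved 6.9; next 6.3)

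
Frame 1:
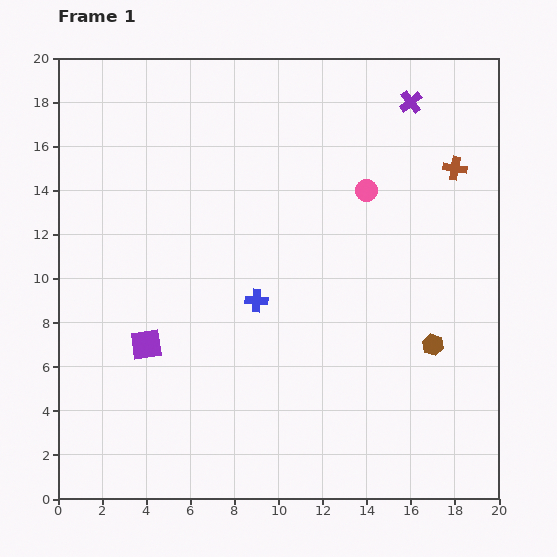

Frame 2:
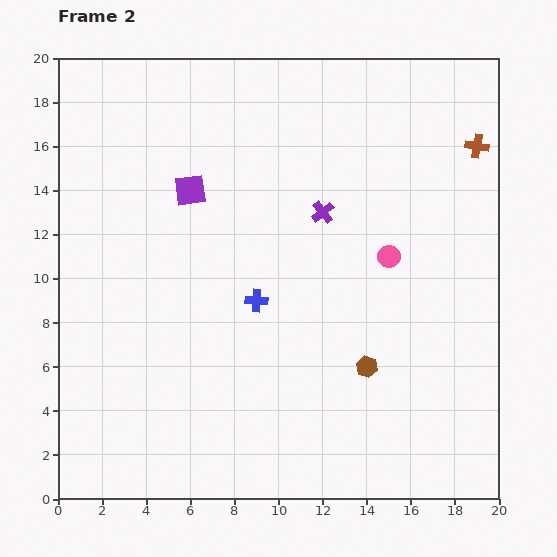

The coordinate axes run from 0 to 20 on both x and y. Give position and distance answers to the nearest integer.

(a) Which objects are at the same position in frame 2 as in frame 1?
the blue cross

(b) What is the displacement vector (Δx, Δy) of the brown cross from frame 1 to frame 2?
(1, 1)

The brown cross was at (18, 15) in frame 1 and (19, 16) in frame 2.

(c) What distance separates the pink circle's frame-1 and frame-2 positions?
3

The pink circle moved from (14, 14) to (15, 11), a distance of √(1² + 3²) ≈ 3.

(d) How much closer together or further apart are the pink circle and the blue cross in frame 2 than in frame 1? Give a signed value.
-1

Distance in frame 1: 7. Distance in frame 2: 6.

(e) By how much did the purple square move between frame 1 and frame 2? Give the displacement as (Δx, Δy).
(2, 7)

The purple square was at (4, 7) in frame 1 and (6, 14) in frame 2.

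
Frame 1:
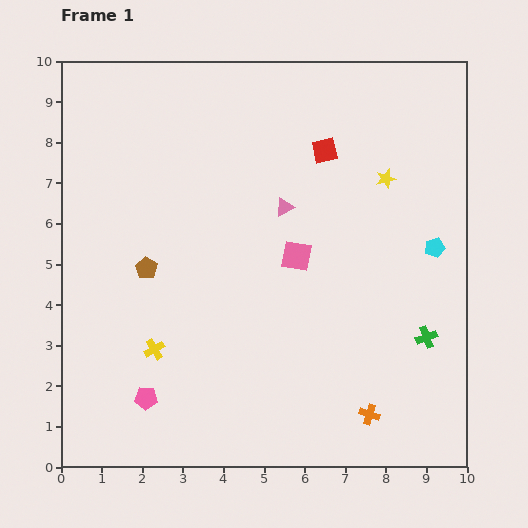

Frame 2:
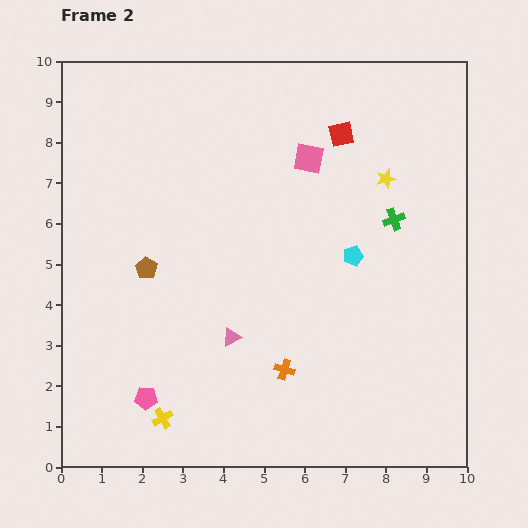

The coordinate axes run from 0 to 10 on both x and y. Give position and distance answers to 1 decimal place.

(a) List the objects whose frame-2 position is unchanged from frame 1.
the pink pentagon, the yellow star, the brown pentagon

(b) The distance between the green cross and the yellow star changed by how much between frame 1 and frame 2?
-3.0

Distance in frame 1: 4.0. Distance in frame 2: 1.0.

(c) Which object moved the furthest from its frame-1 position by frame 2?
the pink triangle

(moved 3.5; next 3.0)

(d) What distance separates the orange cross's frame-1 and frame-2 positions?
2.4

The orange cross moved from (7.6, 1.3) to (5.5, 2.4), a distance of √(2.1² + 1.1²) ≈ 2.4.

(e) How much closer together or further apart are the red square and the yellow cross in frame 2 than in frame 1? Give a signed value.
+1.8

Distance in frame 1: 6.5. Distance in frame 2: 8.3.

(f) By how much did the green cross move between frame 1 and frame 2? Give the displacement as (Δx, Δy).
(-0.8, 2.9)

The green cross was at (9.0, 3.2) in frame 1 and (8.2, 6.1) in frame 2.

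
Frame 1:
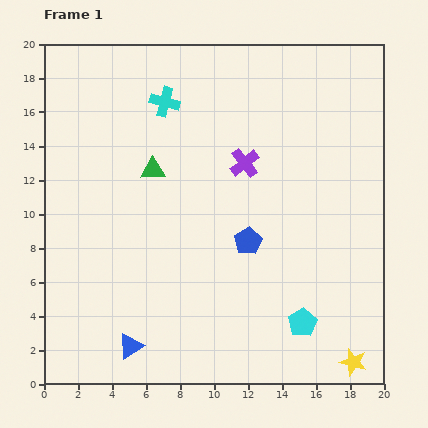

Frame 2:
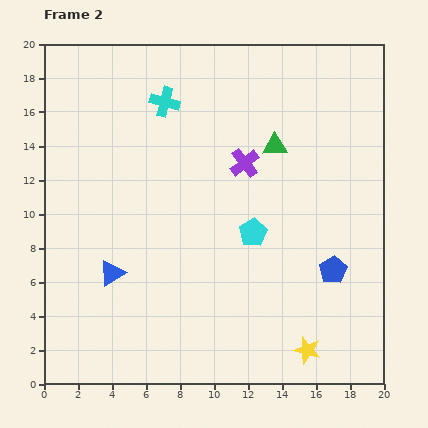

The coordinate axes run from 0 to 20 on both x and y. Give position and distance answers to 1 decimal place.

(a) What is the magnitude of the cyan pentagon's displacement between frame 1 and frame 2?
6.0

The cyan pentagon moved from (15.2, 3.6) to (12.3, 8.9), a distance of √(2.9² + 5.3²) ≈ 6.0.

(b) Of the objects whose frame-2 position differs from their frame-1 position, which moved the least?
the yellow star

(moved 2.8)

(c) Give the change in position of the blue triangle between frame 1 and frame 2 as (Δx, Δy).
(-1.1, 4.3)

The blue triangle was at (5.1, 2.2) in frame 1 and (4.0, 6.5) in frame 2.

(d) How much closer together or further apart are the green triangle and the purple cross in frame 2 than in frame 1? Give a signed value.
-3.3

Distance in frame 1: 5.4. Distance in frame 2: 2.1.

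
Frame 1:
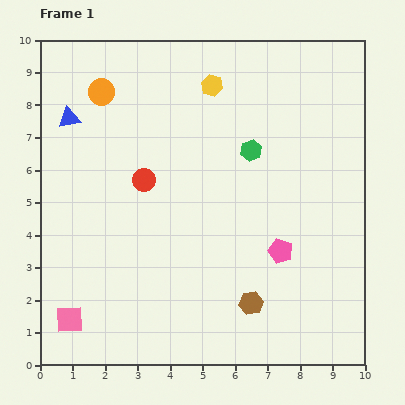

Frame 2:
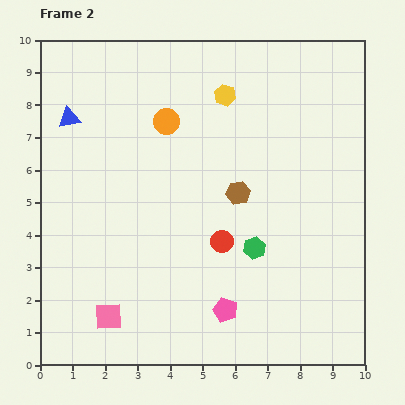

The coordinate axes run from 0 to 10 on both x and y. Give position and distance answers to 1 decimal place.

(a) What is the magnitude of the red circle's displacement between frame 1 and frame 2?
3.1

The red circle moved from (3.2, 5.7) to (5.6, 3.8), a distance of √(2.4² + 1.9²) ≈ 3.1.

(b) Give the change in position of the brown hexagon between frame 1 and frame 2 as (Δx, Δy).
(-0.4, 3.4)

The brown hexagon was at (6.5, 1.9) in frame 1 and (6.1, 5.3) in frame 2.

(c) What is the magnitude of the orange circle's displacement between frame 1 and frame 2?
2.2

The orange circle moved from (1.9, 8.4) to (3.9, 7.5), a distance of √(2.0² + 0.9²) ≈ 2.2.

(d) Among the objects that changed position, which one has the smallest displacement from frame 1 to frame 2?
the yellow hexagon

(moved 0.5)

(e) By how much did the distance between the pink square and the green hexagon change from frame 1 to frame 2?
-2.6

Distance in frame 1: 7.6. Distance in frame 2: 5.0.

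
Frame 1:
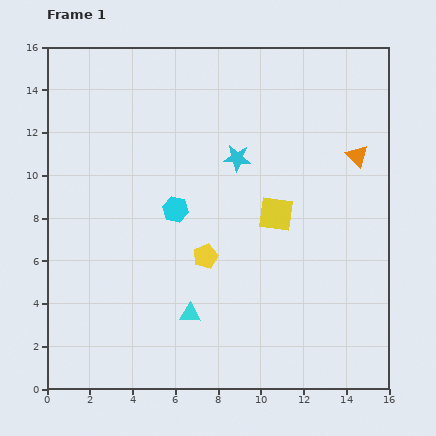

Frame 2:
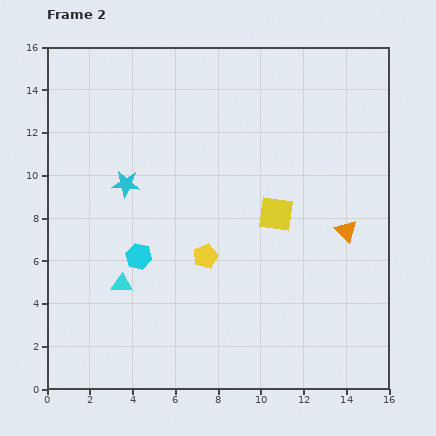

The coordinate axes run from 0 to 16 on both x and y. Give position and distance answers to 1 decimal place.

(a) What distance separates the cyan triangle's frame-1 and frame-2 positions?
3.5

The cyan triangle moved from (6.7, 3.5) to (3.5, 4.9), a distance of √(3.2² + 1.4²) ≈ 3.5.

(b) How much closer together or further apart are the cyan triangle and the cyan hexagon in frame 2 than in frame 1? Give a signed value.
-3.4

Distance in frame 1: 4.9. Distance in frame 2: 1.5.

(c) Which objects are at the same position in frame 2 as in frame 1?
the yellow pentagon, the yellow square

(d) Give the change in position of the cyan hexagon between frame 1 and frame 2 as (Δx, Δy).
(-1.7, -2.2)

The cyan hexagon was at (6.0, 8.4) in frame 1 and (4.3, 6.2) in frame 2.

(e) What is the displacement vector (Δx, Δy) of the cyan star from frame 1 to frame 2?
(-5.2, -1.2)

The cyan star was at (8.9, 10.8) in frame 1 and (3.7, 9.6) in frame 2.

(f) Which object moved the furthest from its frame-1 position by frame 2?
the cyan star

(moved 5.3; next 3.5)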